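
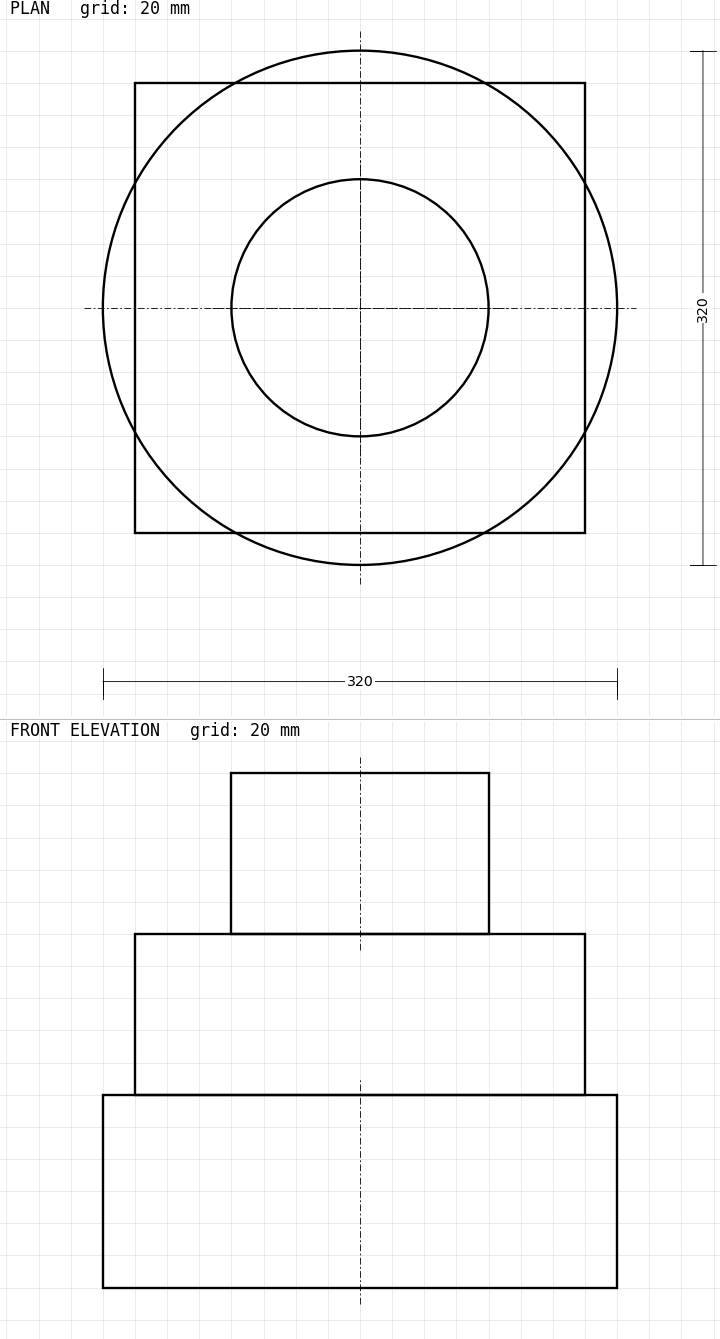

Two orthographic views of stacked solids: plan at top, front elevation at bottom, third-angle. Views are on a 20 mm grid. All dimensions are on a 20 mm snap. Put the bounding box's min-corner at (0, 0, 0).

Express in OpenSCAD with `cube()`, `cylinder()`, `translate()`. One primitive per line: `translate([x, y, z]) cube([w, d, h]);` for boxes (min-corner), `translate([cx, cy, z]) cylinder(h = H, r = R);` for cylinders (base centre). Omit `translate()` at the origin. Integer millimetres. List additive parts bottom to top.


translate([160, 160, 0]) cylinder(h = 120, r = 160);
translate([20, 20, 120]) cube([280, 280, 100]);
translate([160, 160, 220]) cylinder(h = 100, r = 80);


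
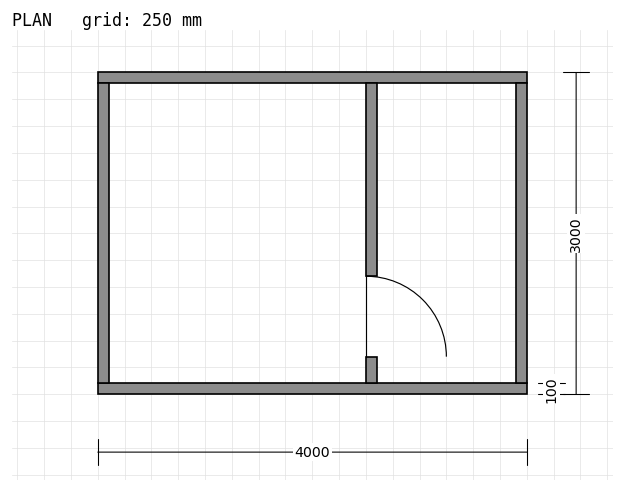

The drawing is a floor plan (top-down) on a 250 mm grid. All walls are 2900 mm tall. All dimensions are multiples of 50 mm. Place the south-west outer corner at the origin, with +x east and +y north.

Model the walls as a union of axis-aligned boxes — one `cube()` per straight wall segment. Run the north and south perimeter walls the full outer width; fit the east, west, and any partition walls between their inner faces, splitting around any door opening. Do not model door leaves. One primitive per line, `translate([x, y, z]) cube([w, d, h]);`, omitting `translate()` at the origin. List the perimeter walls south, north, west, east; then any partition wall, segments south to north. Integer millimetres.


cube([4000, 100, 2900]);
translate([0, 2900, 0]) cube([4000, 100, 2900]);
translate([0, 100, 0]) cube([100, 2800, 2900]);
translate([3900, 100, 0]) cube([100, 2800, 2900]);
translate([2500, 100, 0]) cube([100, 250, 2900]);
translate([2500, 1100, 0]) cube([100, 1800, 2900]);


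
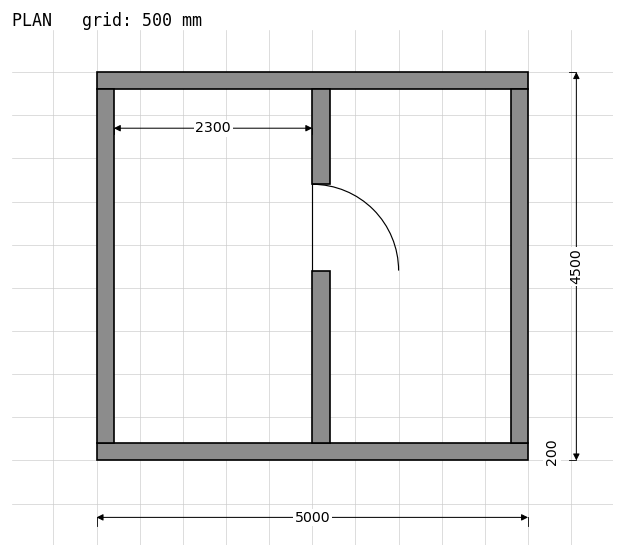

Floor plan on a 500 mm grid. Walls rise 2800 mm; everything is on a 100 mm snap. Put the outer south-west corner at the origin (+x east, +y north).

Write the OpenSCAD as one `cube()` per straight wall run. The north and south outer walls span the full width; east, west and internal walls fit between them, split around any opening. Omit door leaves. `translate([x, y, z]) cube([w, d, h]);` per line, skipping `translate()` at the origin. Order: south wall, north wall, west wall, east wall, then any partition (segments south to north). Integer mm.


cube([5000, 200, 2800]);
translate([0, 4300, 0]) cube([5000, 200, 2800]);
translate([0, 200, 0]) cube([200, 4100, 2800]);
translate([4800, 200, 0]) cube([200, 4100, 2800]);
translate([2500, 200, 0]) cube([200, 2000, 2800]);
translate([2500, 3200, 0]) cube([200, 1100, 2800]);


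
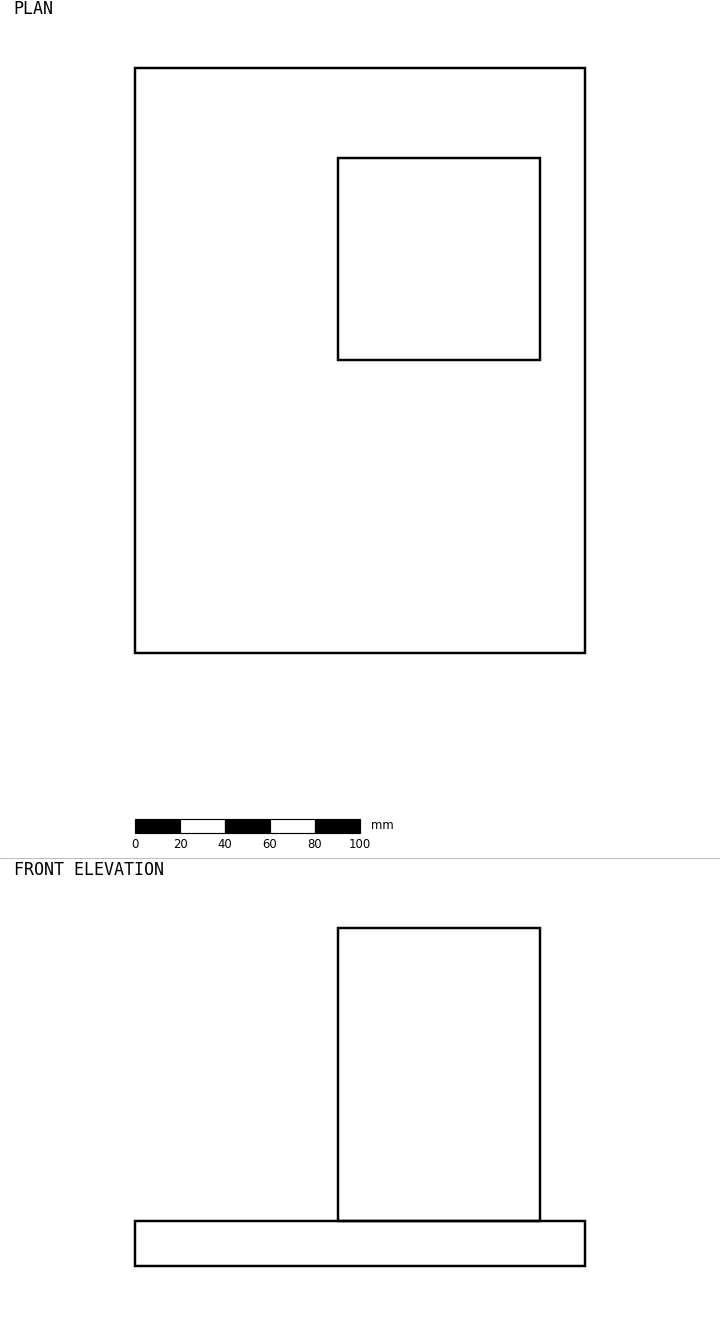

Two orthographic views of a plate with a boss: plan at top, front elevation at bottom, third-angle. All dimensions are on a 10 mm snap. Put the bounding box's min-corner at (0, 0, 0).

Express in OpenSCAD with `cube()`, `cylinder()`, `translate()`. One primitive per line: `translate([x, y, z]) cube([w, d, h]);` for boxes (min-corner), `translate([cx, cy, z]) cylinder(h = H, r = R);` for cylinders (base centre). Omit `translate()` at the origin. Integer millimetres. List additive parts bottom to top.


cube([200, 260, 20]);
translate([90, 130, 20]) cube([90, 90, 130]);


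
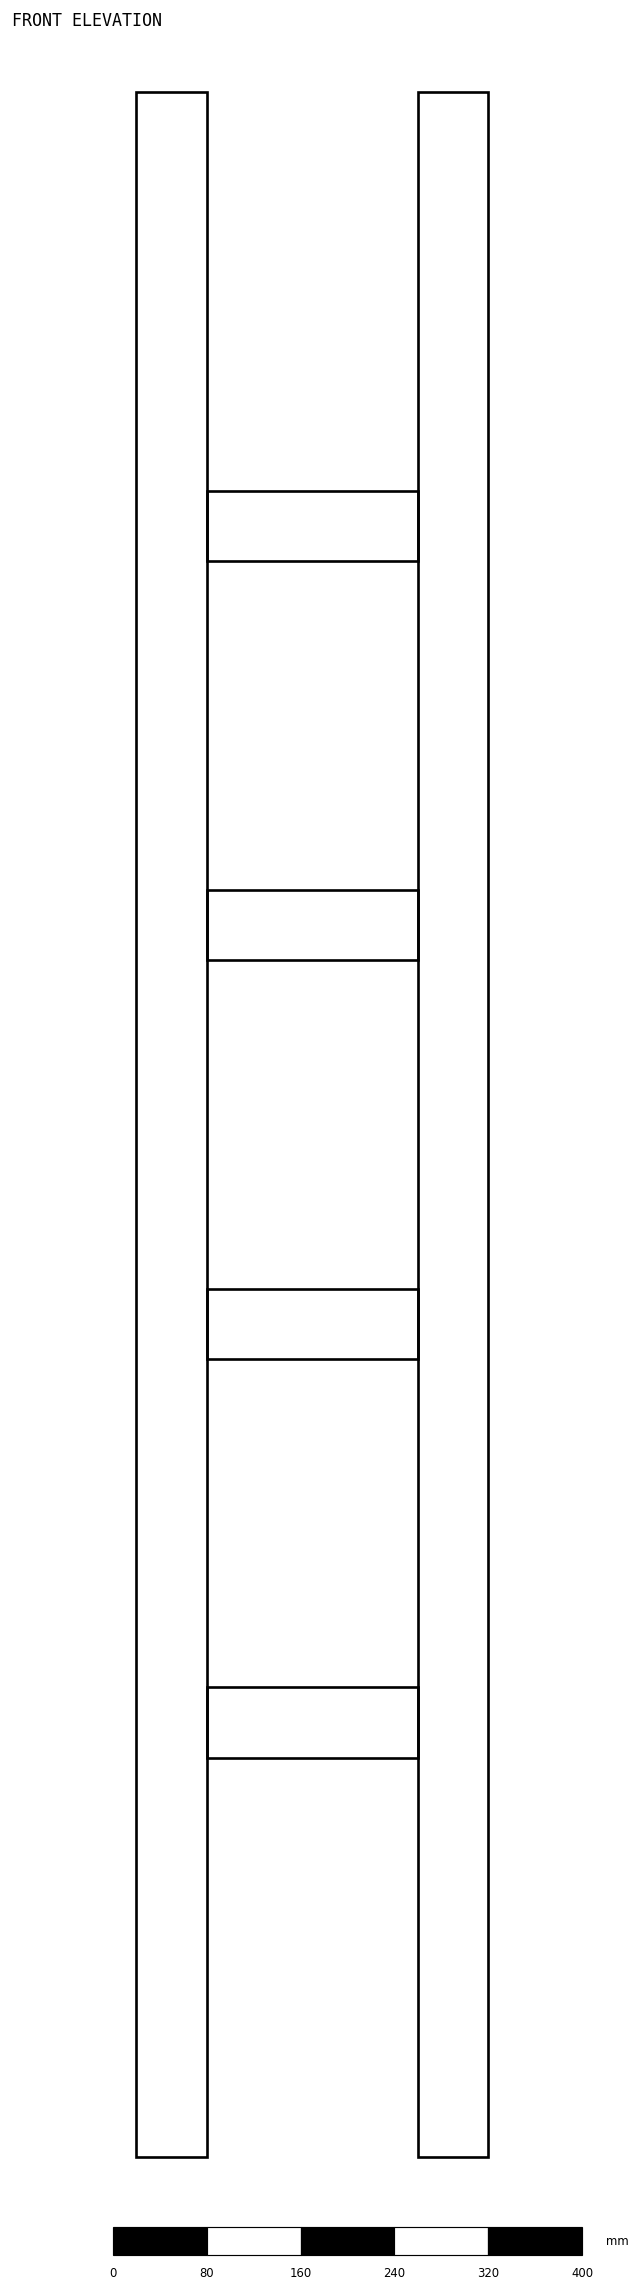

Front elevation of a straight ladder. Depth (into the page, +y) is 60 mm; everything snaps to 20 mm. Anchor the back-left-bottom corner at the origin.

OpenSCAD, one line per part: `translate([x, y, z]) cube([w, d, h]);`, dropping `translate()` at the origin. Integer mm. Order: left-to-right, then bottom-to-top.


cube([60, 60, 1760]);
translate([60, 0, 340]) cube([180, 60, 60]);
translate([60, 0, 680]) cube([180, 60, 60]);
translate([60, 0, 1020]) cube([180, 60, 60]);
translate([60, 0, 1360]) cube([180, 60, 60]);
translate([240, 0, 0]) cube([60, 60, 1760]);


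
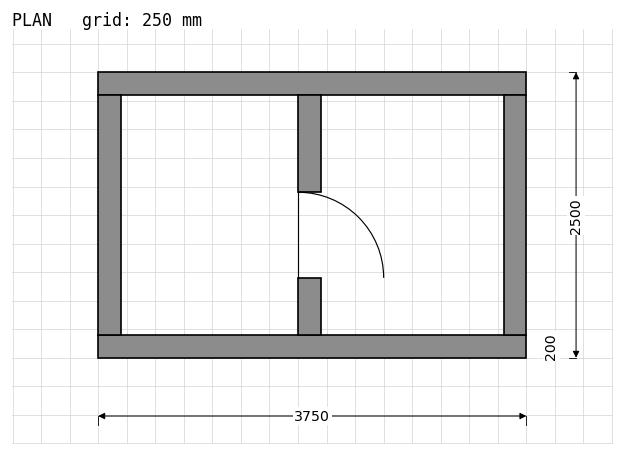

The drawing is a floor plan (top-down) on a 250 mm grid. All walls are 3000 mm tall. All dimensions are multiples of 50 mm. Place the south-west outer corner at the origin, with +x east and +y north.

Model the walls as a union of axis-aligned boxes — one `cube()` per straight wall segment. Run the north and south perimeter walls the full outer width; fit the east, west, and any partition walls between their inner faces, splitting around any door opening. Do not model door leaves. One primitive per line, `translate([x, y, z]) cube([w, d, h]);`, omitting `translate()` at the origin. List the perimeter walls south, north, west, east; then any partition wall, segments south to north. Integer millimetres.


cube([3750, 200, 3000]);
translate([0, 2300, 0]) cube([3750, 200, 3000]);
translate([0, 200, 0]) cube([200, 2100, 3000]);
translate([3550, 200, 0]) cube([200, 2100, 3000]);
translate([1750, 200, 0]) cube([200, 500, 3000]);
translate([1750, 1450, 0]) cube([200, 850, 3000]);


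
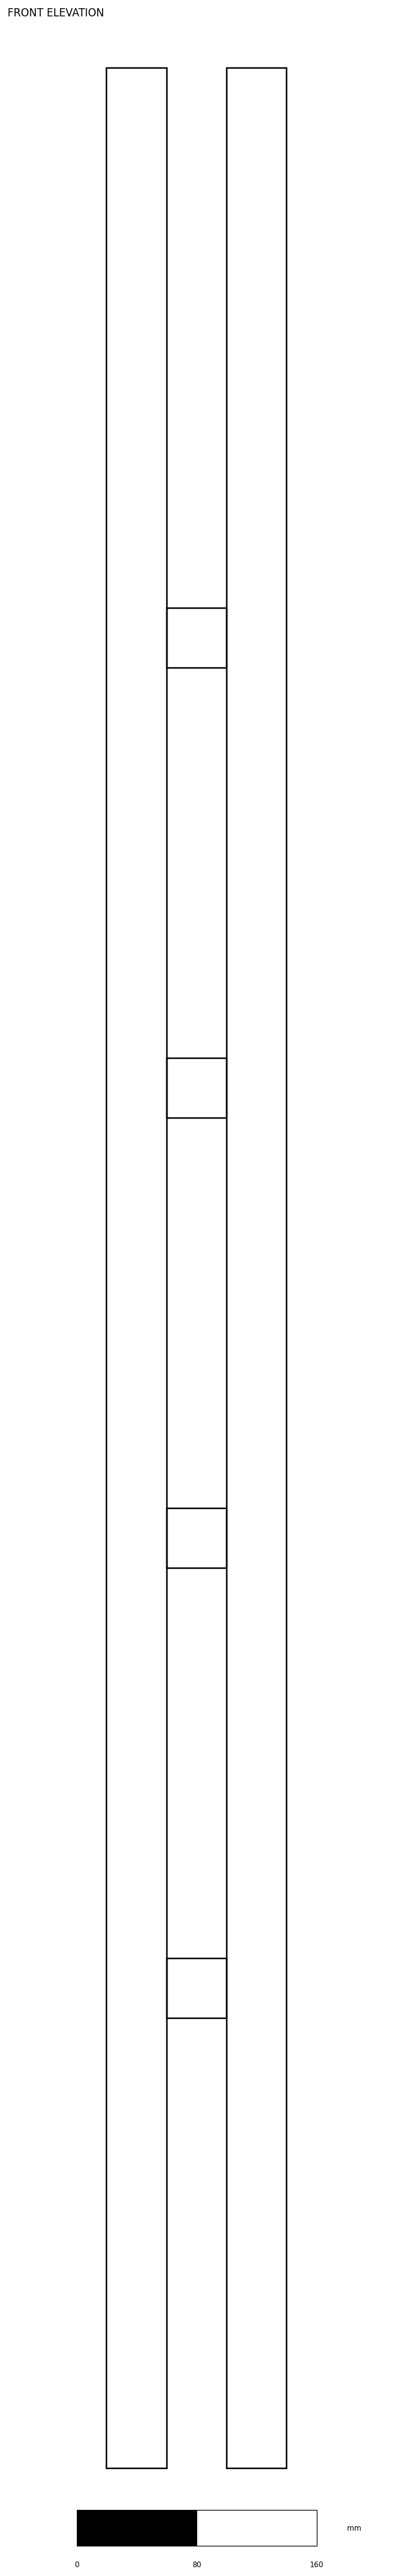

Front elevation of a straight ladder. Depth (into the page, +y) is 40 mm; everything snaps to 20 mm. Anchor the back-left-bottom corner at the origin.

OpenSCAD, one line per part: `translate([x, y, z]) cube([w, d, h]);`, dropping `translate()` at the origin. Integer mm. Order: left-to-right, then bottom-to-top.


cube([40, 40, 1600]);
translate([40, 0, 300]) cube([40, 40, 40]);
translate([40, 0, 600]) cube([40, 40, 40]);
translate([40, 0, 900]) cube([40, 40, 40]);
translate([40, 0, 1200]) cube([40, 40, 40]);
translate([80, 0, 0]) cube([40, 40, 1600]);


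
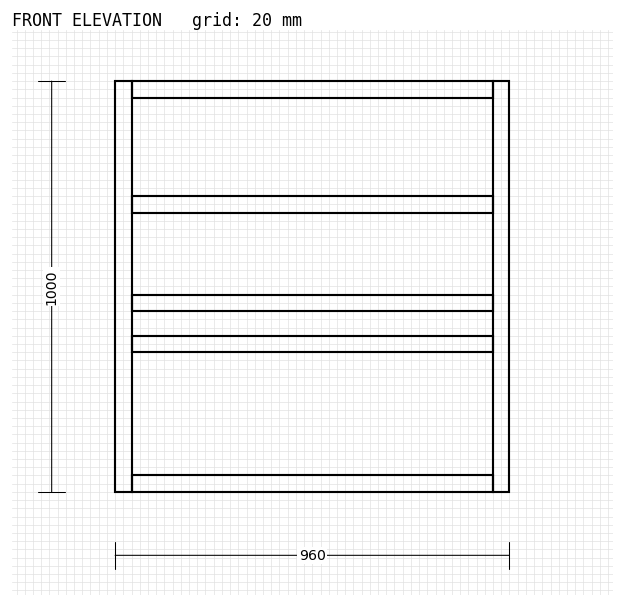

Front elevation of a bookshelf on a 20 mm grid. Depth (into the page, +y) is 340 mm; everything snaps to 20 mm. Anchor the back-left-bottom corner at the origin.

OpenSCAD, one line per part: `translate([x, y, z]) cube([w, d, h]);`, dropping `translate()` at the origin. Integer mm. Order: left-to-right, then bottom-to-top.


cube([40, 340, 1000]);
translate([40, 0, 0]) cube([880, 340, 40]);
translate([40, 0, 340]) cube([880, 340, 40]);
translate([40, 0, 440]) cube([880, 340, 40]);
translate([40, 0, 680]) cube([880, 340, 40]);
translate([40, 0, 960]) cube([880, 340, 40]);
translate([920, 0, 0]) cube([40, 340, 1000]);


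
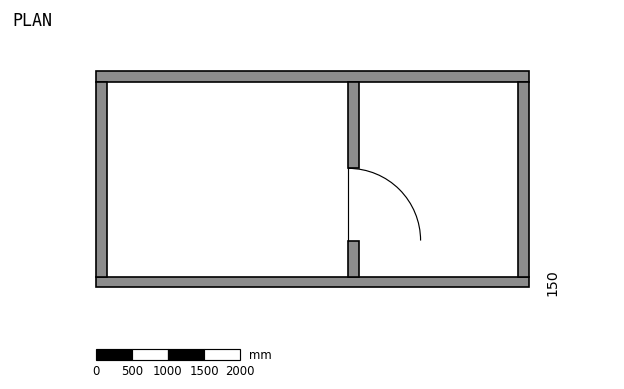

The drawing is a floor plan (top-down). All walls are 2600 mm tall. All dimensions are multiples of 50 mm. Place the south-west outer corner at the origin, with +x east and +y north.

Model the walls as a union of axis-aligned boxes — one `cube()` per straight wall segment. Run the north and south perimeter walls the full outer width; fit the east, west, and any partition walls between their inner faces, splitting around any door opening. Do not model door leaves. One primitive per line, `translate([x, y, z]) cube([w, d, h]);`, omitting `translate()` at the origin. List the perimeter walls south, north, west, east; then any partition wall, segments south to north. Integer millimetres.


cube([6000, 150, 2600]);
translate([0, 2850, 0]) cube([6000, 150, 2600]);
translate([0, 150, 0]) cube([150, 2700, 2600]);
translate([5850, 150, 0]) cube([150, 2700, 2600]);
translate([3500, 150, 0]) cube([150, 500, 2600]);
translate([3500, 1650, 0]) cube([150, 1200, 2600]);


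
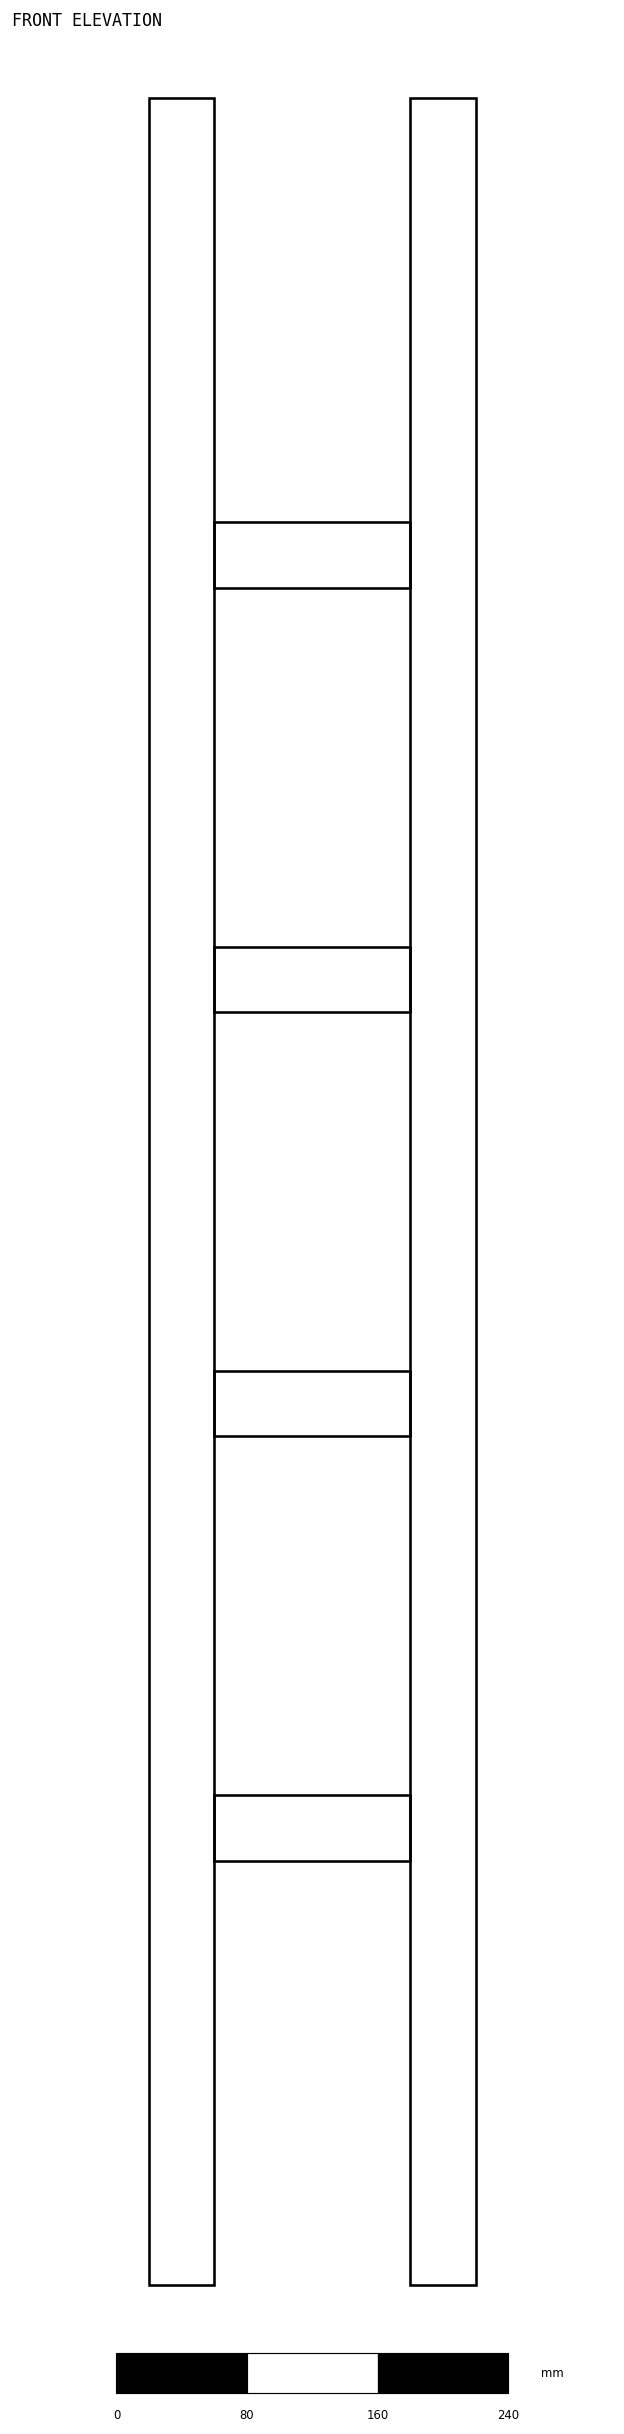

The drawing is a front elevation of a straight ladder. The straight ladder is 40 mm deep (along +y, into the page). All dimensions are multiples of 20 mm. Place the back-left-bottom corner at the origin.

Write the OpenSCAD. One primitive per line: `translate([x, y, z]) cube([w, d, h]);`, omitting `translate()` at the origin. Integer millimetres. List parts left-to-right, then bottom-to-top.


cube([40, 40, 1340]);
translate([40, 0, 260]) cube([120, 40, 40]);
translate([40, 0, 520]) cube([120, 40, 40]);
translate([40, 0, 780]) cube([120, 40, 40]);
translate([40, 0, 1040]) cube([120, 40, 40]);
translate([160, 0, 0]) cube([40, 40, 1340]);


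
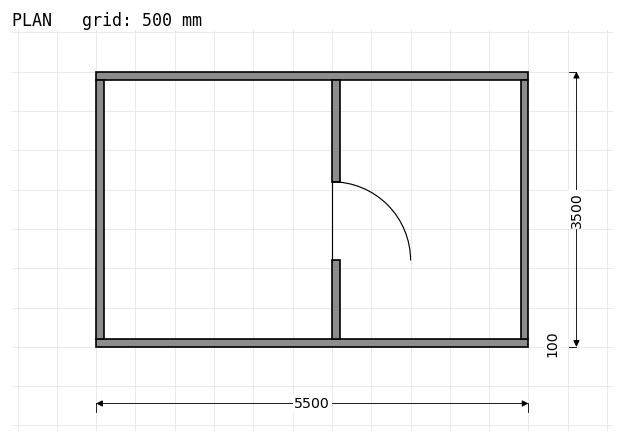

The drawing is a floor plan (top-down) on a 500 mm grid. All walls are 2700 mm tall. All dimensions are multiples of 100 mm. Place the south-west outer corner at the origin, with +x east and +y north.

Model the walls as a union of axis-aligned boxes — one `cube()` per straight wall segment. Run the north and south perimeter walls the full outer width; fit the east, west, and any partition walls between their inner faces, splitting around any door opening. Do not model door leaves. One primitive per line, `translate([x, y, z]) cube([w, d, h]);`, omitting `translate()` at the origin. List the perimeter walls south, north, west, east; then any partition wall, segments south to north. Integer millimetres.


cube([5500, 100, 2700]);
translate([0, 3400, 0]) cube([5500, 100, 2700]);
translate([0, 100, 0]) cube([100, 3300, 2700]);
translate([5400, 100, 0]) cube([100, 3300, 2700]);
translate([3000, 100, 0]) cube([100, 1000, 2700]);
translate([3000, 2100, 0]) cube([100, 1300, 2700]);


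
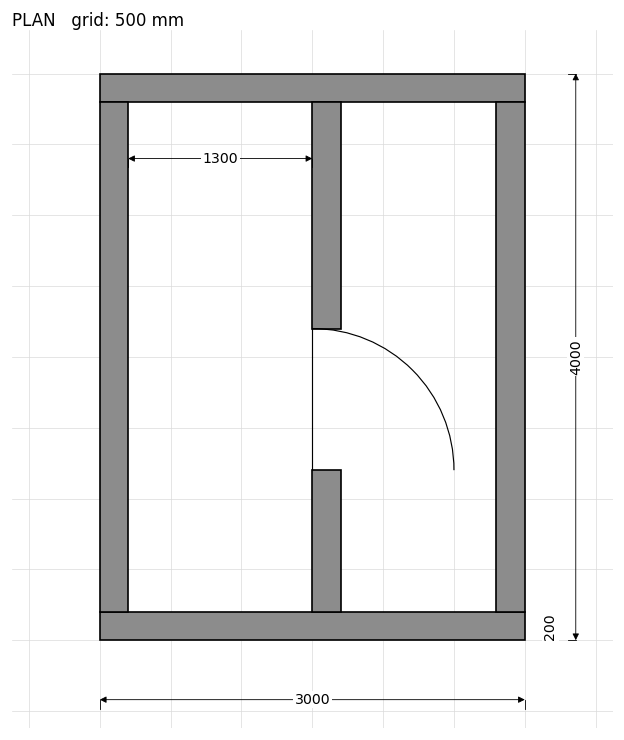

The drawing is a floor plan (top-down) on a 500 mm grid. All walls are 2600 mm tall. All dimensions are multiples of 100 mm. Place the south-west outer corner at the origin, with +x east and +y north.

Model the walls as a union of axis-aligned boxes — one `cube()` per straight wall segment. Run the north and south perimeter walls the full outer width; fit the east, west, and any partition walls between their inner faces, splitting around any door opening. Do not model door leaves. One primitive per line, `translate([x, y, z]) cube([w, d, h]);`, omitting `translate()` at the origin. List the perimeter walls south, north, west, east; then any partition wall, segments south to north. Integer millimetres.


cube([3000, 200, 2600]);
translate([0, 3800, 0]) cube([3000, 200, 2600]);
translate([0, 200, 0]) cube([200, 3600, 2600]);
translate([2800, 200, 0]) cube([200, 3600, 2600]);
translate([1500, 200, 0]) cube([200, 1000, 2600]);
translate([1500, 2200, 0]) cube([200, 1600, 2600]);


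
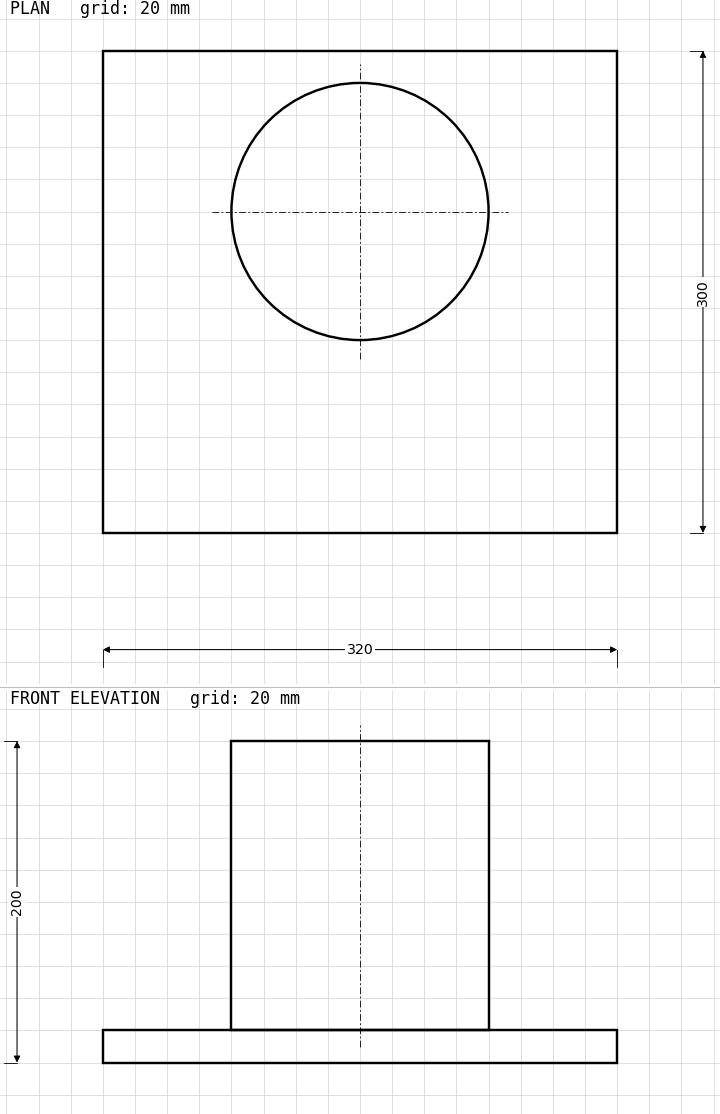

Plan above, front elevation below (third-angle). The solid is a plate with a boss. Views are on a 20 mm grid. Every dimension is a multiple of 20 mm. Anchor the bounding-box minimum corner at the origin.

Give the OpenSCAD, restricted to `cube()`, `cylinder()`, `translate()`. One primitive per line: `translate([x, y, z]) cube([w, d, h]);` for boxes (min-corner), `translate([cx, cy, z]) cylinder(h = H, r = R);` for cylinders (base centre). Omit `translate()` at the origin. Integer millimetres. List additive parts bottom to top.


cube([320, 300, 20]);
translate([160, 200, 20]) cylinder(h = 180, r = 80);


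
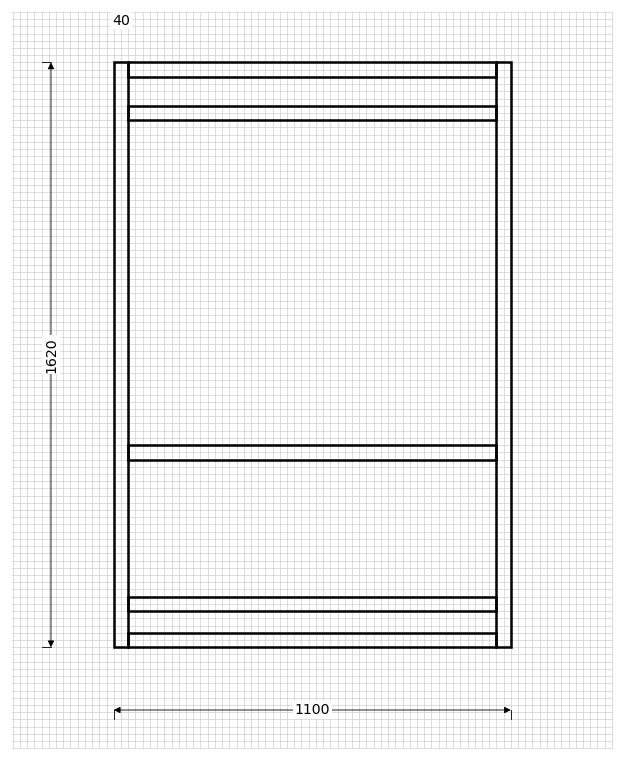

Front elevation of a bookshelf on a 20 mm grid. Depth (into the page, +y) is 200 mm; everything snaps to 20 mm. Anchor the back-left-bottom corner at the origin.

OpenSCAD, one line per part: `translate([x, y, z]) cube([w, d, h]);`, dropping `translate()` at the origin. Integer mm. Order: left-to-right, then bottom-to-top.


cube([40, 200, 1620]);
translate([40, 0, 0]) cube([1020, 200, 40]);
translate([40, 0, 100]) cube([1020, 200, 40]);
translate([40, 0, 520]) cube([1020, 200, 40]);
translate([40, 0, 1460]) cube([1020, 200, 40]);
translate([40, 0, 1580]) cube([1020, 200, 40]);
translate([1060, 0, 0]) cube([40, 200, 1620]);


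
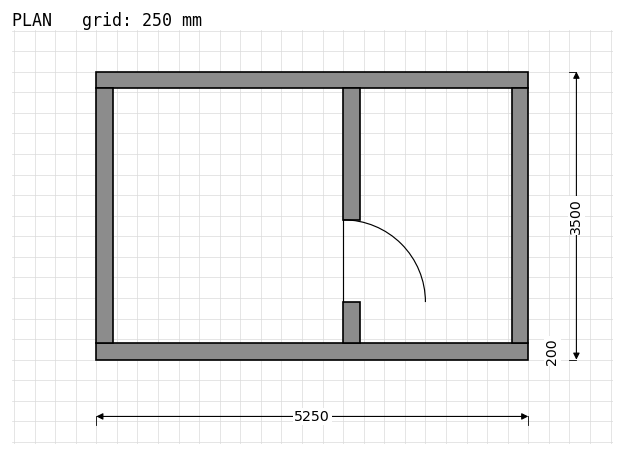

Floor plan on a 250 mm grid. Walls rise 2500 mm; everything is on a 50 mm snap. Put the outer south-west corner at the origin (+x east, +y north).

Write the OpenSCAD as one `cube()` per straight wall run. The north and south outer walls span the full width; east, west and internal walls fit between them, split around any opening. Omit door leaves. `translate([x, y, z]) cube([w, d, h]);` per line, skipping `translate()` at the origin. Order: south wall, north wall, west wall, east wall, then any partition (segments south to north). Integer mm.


cube([5250, 200, 2500]);
translate([0, 3300, 0]) cube([5250, 200, 2500]);
translate([0, 200, 0]) cube([200, 3100, 2500]);
translate([5050, 200, 0]) cube([200, 3100, 2500]);
translate([3000, 200, 0]) cube([200, 500, 2500]);
translate([3000, 1700, 0]) cube([200, 1600, 2500]);


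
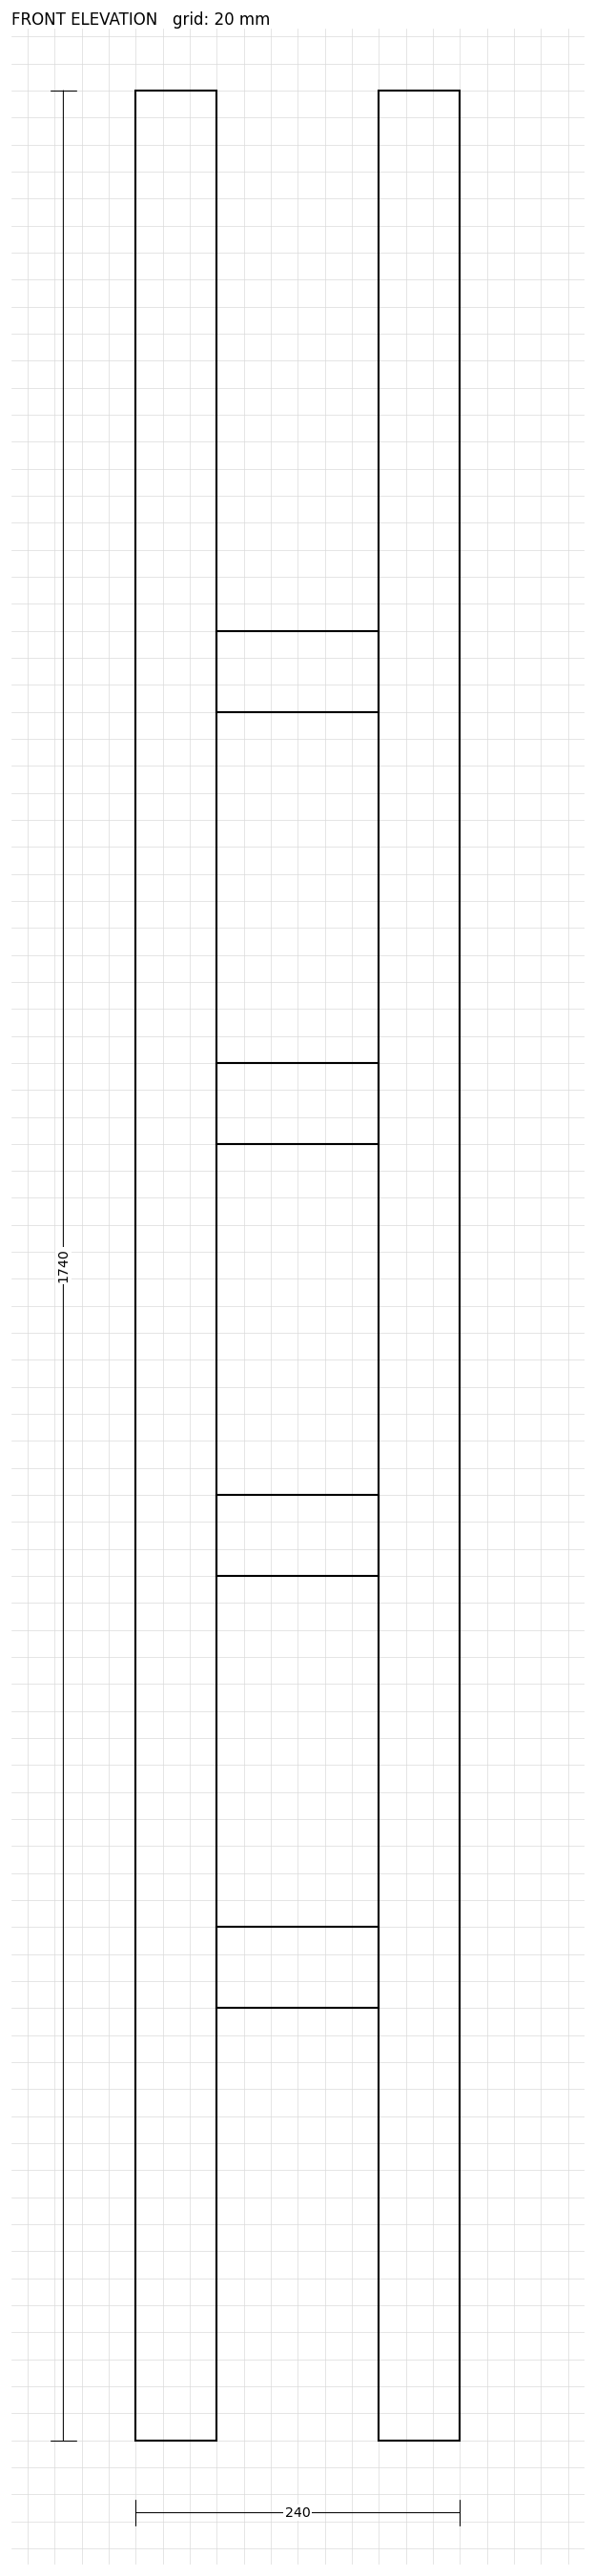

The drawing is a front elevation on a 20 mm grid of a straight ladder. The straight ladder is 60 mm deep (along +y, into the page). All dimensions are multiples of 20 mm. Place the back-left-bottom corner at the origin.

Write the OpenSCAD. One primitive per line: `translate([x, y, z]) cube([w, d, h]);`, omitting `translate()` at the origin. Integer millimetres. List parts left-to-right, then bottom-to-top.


cube([60, 60, 1740]);
translate([60, 0, 320]) cube([120, 60, 60]);
translate([60, 0, 640]) cube([120, 60, 60]);
translate([60, 0, 960]) cube([120, 60, 60]);
translate([60, 0, 1280]) cube([120, 60, 60]);
translate([180, 0, 0]) cube([60, 60, 1740]);


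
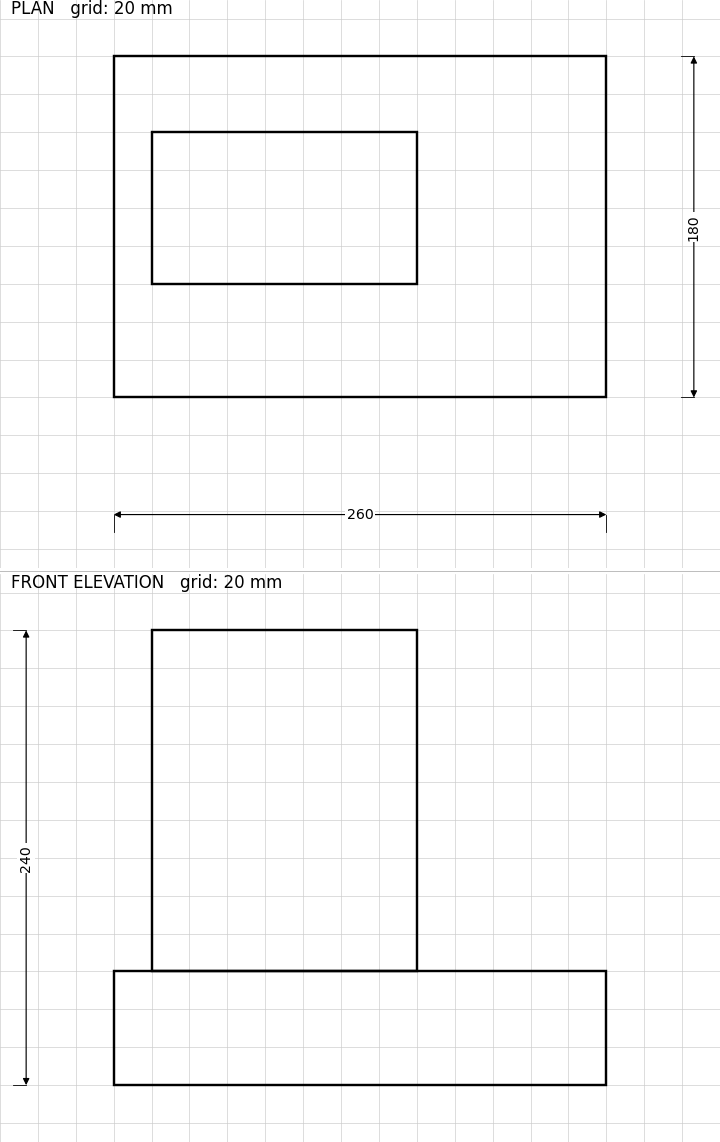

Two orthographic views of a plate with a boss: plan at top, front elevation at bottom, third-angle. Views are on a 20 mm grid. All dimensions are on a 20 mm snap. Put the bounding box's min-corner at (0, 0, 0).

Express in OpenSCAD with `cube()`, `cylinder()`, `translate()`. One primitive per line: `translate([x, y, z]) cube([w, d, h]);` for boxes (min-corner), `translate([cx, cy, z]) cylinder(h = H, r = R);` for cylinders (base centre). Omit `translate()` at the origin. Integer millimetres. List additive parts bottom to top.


cube([260, 180, 60]);
translate([20, 60, 60]) cube([140, 80, 180]);


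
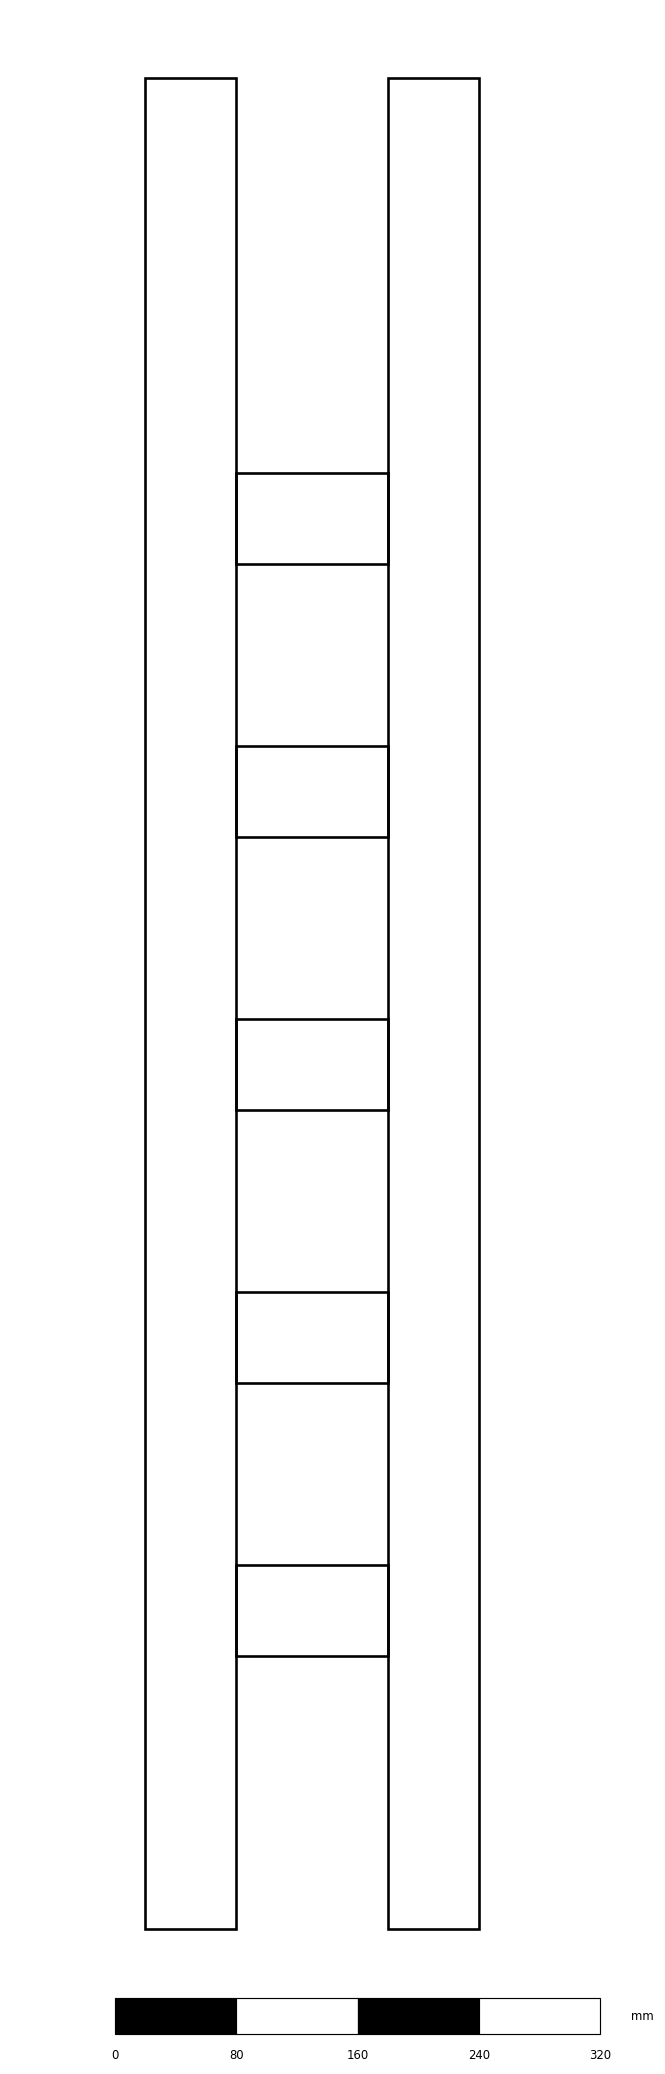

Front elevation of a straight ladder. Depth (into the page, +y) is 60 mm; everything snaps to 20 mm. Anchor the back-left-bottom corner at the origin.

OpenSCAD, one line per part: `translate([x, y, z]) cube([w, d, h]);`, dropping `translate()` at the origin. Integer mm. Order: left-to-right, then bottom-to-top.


cube([60, 60, 1220]);
translate([60, 0, 180]) cube([100, 60, 60]);
translate([60, 0, 360]) cube([100, 60, 60]);
translate([60, 0, 540]) cube([100, 60, 60]);
translate([60, 0, 720]) cube([100, 60, 60]);
translate([60, 0, 900]) cube([100, 60, 60]);
translate([160, 0, 0]) cube([60, 60, 1220]);


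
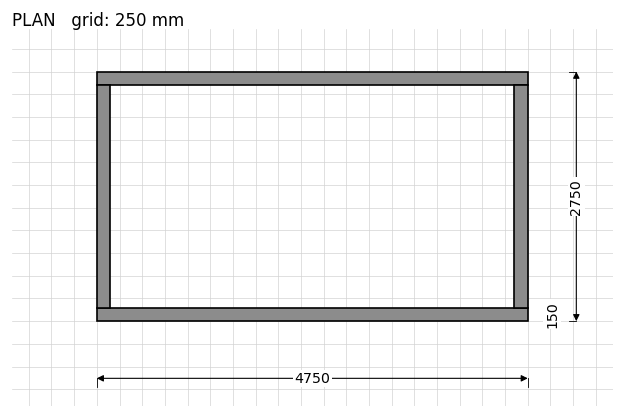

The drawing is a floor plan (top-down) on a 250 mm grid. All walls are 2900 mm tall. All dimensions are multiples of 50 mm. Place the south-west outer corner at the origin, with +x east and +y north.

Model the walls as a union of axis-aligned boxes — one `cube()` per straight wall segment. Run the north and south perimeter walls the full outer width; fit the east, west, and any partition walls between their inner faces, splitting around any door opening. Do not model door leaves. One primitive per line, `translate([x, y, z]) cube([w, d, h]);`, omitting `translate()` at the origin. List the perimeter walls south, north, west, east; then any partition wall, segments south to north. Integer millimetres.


cube([4750, 150, 2900]);
translate([0, 2600, 0]) cube([4750, 150, 2900]);
translate([0, 150, 0]) cube([150, 2450, 2900]);
translate([4600, 150, 0]) cube([150, 2450, 2900]);


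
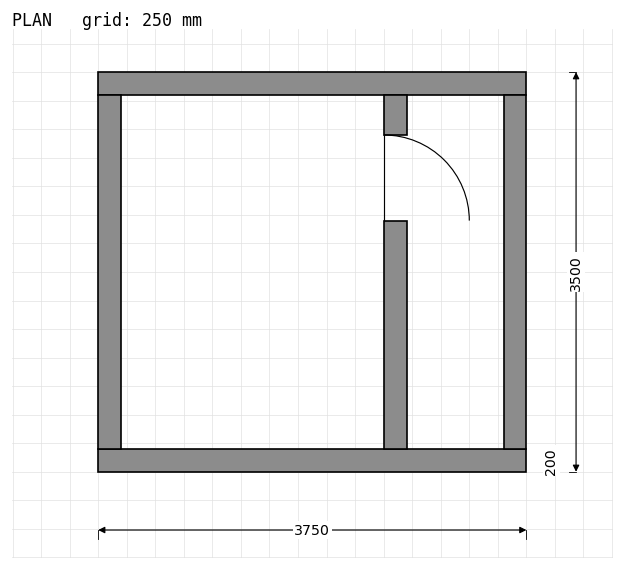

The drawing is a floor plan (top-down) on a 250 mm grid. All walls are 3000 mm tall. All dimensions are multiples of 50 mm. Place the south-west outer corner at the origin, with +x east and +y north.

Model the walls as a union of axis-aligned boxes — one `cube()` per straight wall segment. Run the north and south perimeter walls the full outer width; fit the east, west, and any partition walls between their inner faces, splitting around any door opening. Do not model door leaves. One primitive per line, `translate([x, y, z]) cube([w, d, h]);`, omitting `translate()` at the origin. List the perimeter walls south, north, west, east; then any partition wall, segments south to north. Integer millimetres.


cube([3750, 200, 3000]);
translate([0, 3300, 0]) cube([3750, 200, 3000]);
translate([0, 200, 0]) cube([200, 3100, 3000]);
translate([3550, 200, 0]) cube([200, 3100, 3000]);
translate([2500, 200, 0]) cube([200, 2000, 3000]);
translate([2500, 2950, 0]) cube([200, 350, 3000]);


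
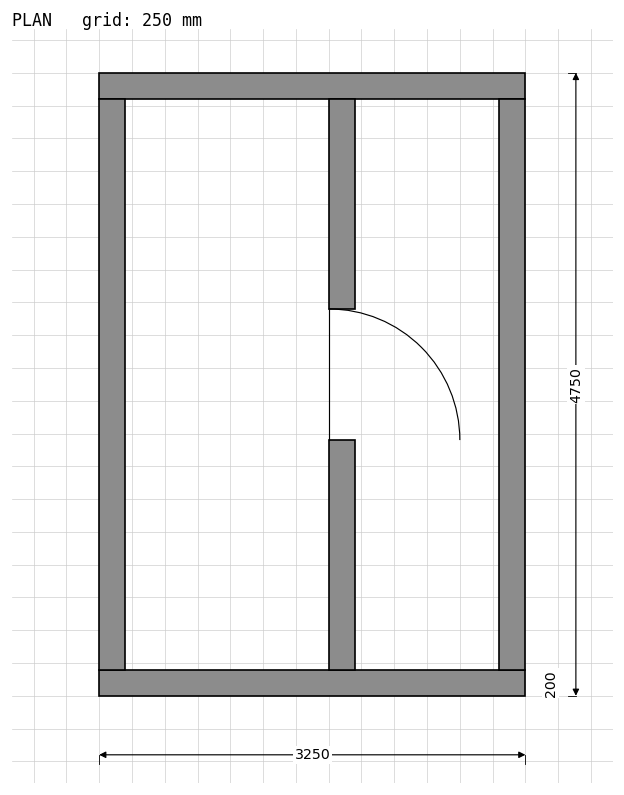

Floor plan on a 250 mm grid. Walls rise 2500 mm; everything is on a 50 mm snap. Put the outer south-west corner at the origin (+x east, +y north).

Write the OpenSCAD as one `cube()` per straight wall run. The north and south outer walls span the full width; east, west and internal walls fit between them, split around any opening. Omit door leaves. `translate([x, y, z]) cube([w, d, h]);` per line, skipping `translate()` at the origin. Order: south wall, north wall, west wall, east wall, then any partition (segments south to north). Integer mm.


cube([3250, 200, 2500]);
translate([0, 4550, 0]) cube([3250, 200, 2500]);
translate([0, 200, 0]) cube([200, 4350, 2500]);
translate([3050, 200, 0]) cube([200, 4350, 2500]);
translate([1750, 200, 0]) cube([200, 1750, 2500]);
translate([1750, 2950, 0]) cube([200, 1600, 2500]);


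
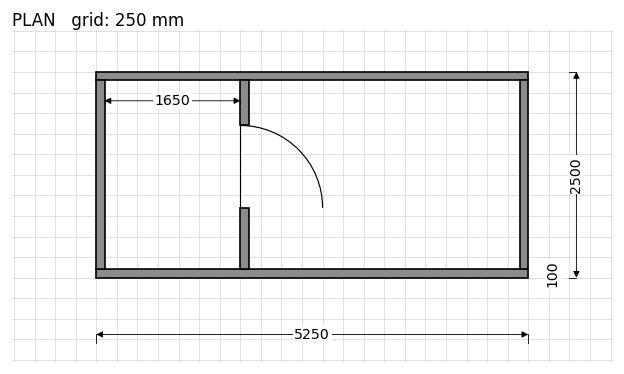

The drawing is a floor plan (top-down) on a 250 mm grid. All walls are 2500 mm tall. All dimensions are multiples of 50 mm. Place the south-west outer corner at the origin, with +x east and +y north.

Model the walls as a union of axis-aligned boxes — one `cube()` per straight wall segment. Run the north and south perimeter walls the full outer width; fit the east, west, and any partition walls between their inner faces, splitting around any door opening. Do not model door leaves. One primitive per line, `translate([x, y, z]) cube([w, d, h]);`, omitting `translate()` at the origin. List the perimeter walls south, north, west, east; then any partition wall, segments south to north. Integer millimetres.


cube([5250, 100, 2500]);
translate([0, 2400, 0]) cube([5250, 100, 2500]);
translate([0, 100, 0]) cube([100, 2300, 2500]);
translate([5150, 100, 0]) cube([100, 2300, 2500]);
translate([1750, 100, 0]) cube([100, 750, 2500]);
translate([1750, 1850, 0]) cube([100, 550, 2500]);


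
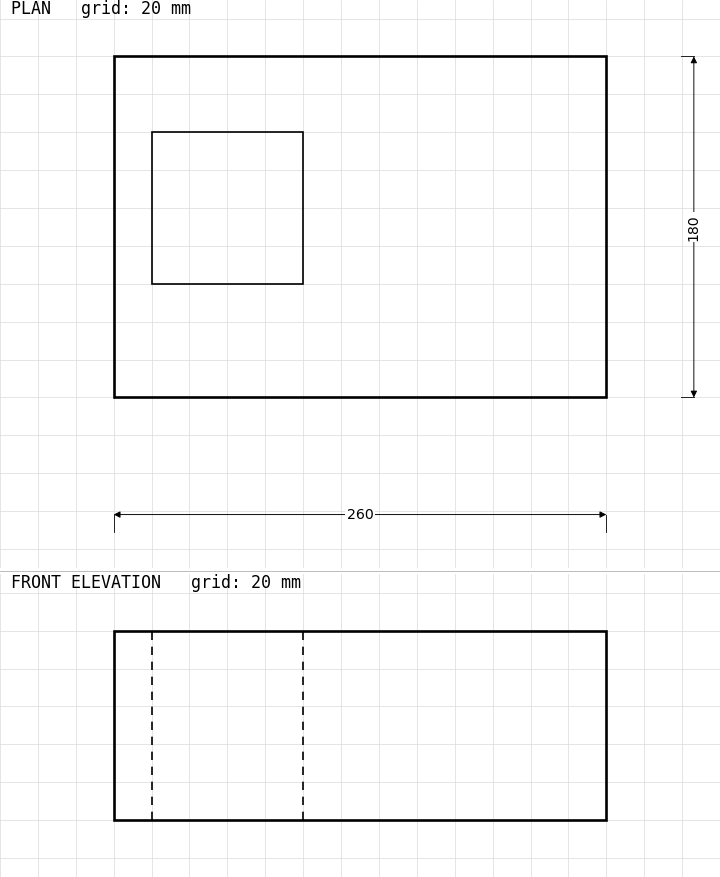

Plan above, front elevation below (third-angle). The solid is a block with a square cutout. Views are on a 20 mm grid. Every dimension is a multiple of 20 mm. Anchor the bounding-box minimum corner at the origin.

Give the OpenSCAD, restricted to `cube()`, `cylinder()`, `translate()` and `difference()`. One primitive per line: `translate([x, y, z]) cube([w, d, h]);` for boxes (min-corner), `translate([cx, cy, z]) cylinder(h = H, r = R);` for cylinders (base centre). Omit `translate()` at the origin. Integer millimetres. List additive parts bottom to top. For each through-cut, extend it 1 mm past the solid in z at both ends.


difference() {
  cube([260, 180, 100]);
  translate([20, 60, -1]) cube([80, 80, 102]);
}


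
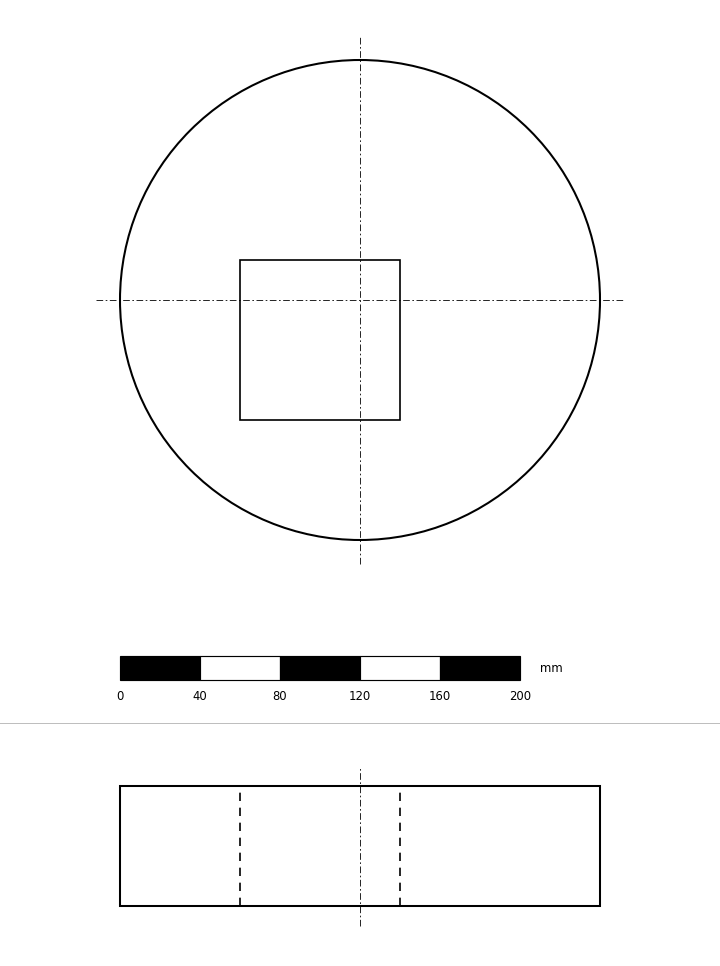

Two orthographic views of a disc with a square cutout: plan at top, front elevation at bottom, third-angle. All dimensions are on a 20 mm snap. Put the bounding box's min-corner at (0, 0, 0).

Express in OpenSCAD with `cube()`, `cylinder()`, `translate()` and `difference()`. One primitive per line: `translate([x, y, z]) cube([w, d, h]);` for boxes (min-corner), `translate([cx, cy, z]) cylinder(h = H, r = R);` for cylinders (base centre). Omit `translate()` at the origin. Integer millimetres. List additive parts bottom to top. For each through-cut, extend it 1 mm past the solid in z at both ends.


difference() {
  translate([120, 120, 0]) cylinder(h = 60, r = 120);
  translate([60, 60, -1]) cube([80, 80, 62]);
}


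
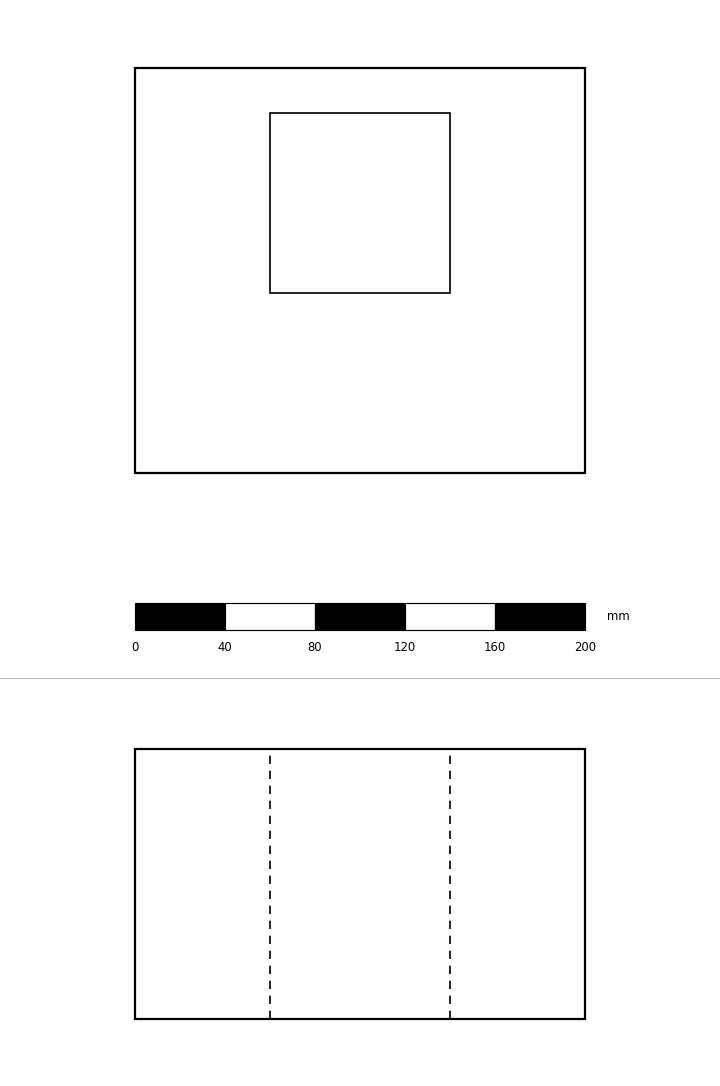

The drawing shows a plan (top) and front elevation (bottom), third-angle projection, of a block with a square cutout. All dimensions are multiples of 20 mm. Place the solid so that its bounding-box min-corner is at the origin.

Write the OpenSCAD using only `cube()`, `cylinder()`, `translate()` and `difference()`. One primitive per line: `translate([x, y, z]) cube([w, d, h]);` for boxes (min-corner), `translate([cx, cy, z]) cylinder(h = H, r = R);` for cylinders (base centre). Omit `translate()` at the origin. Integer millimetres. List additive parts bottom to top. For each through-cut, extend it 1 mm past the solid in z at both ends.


difference() {
  cube([200, 180, 120]);
  translate([60, 80, -1]) cube([80, 80, 122]);
}


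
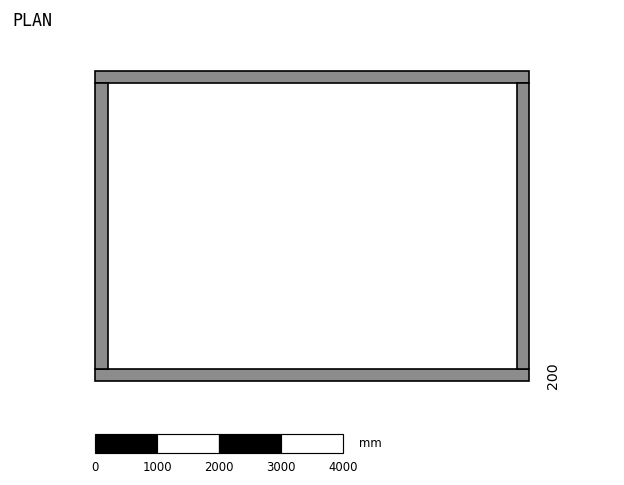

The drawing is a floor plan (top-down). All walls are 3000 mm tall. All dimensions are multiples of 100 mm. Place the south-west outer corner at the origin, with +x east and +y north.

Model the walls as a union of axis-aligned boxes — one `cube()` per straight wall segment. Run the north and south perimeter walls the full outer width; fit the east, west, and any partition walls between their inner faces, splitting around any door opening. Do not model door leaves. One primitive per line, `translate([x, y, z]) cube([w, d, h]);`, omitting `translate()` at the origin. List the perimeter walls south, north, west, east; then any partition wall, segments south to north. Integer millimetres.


cube([7000, 200, 3000]);
translate([0, 4800, 0]) cube([7000, 200, 3000]);
translate([0, 200, 0]) cube([200, 4600, 3000]);
translate([6800, 200, 0]) cube([200, 4600, 3000]);


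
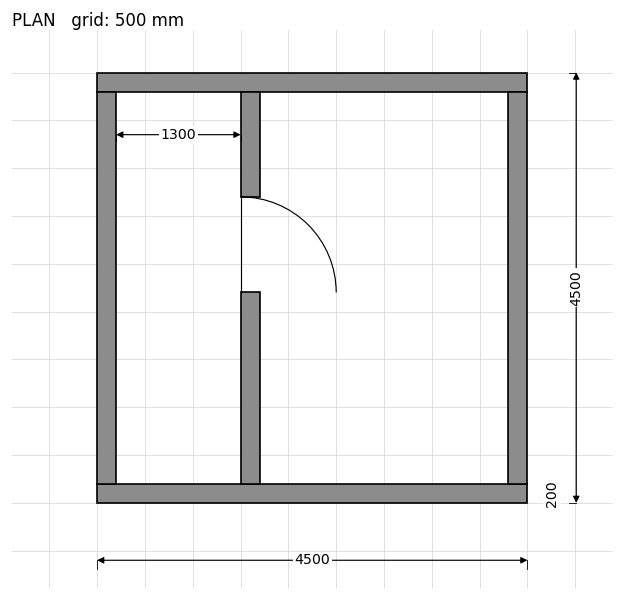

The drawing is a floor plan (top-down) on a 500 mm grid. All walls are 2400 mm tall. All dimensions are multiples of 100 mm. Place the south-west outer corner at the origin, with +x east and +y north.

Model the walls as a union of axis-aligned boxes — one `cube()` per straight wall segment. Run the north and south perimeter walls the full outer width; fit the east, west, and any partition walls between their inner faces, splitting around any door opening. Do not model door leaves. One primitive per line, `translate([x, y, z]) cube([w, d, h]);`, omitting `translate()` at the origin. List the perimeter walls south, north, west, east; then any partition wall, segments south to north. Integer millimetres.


cube([4500, 200, 2400]);
translate([0, 4300, 0]) cube([4500, 200, 2400]);
translate([0, 200, 0]) cube([200, 4100, 2400]);
translate([4300, 200, 0]) cube([200, 4100, 2400]);
translate([1500, 200, 0]) cube([200, 2000, 2400]);
translate([1500, 3200, 0]) cube([200, 1100, 2400]);


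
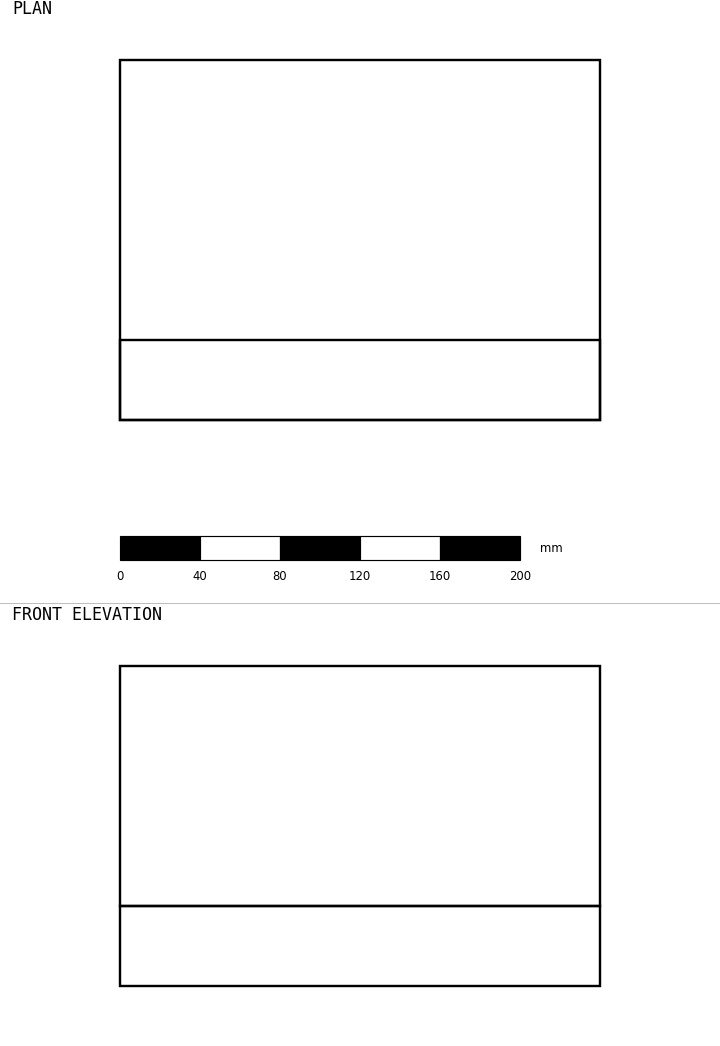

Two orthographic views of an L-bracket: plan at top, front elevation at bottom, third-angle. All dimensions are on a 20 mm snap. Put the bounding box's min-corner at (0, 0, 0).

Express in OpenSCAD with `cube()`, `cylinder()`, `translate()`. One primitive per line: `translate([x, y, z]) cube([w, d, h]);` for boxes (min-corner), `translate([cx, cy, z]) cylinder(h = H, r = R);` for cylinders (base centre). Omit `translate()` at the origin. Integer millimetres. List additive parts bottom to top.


cube([240, 180, 40]);
translate([0, 0, 40]) cube([240, 40, 120]);


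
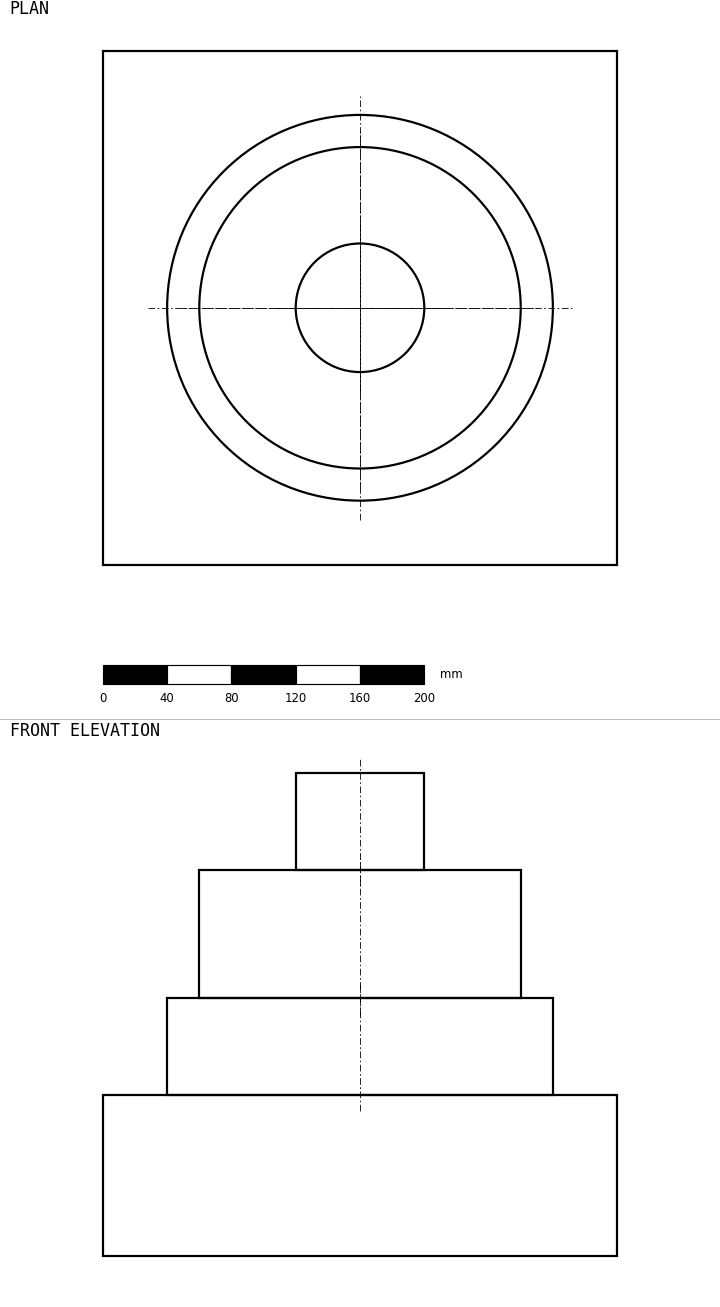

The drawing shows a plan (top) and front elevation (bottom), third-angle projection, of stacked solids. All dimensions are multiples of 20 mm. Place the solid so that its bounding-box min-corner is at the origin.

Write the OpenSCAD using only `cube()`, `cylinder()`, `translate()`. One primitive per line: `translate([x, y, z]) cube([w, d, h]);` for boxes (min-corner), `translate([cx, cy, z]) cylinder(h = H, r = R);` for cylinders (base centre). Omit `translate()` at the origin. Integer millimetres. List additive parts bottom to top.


cube([320, 320, 100]);
translate([160, 160, 100]) cylinder(h = 60, r = 120);
translate([160, 160, 160]) cylinder(h = 80, r = 100);
translate([160, 160, 240]) cylinder(h = 60, r = 40);


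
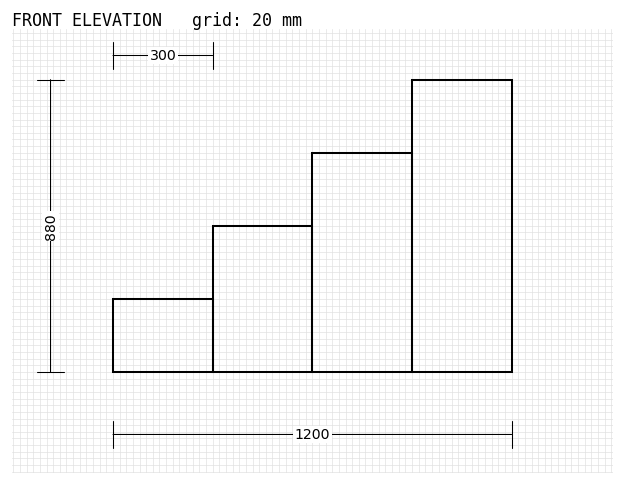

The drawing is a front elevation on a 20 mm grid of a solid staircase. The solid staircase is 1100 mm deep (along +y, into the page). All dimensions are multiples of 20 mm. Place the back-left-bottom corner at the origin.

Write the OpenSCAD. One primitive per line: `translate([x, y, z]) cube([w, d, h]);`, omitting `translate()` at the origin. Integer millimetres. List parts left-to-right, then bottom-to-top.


cube([300, 1100, 220]);
translate([300, 0, 0]) cube([300, 1100, 440]);
translate([600, 0, 0]) cube([300, 1100, 660]);
translate([900, 0, 0]) cube([300, 1100, 880]);


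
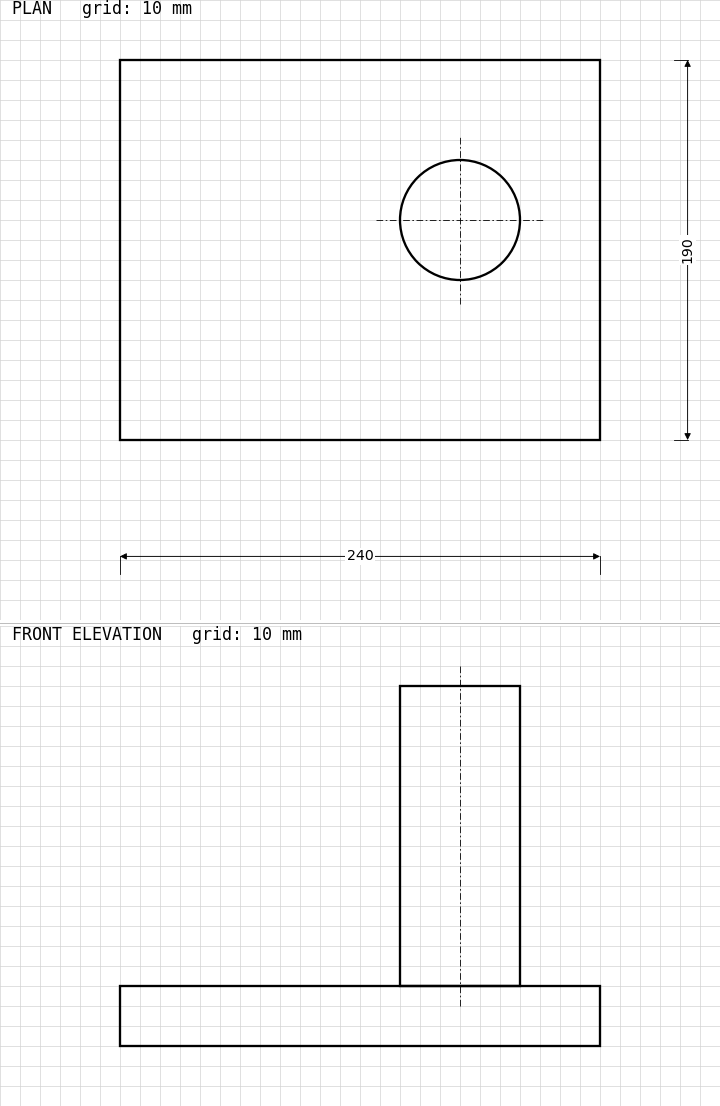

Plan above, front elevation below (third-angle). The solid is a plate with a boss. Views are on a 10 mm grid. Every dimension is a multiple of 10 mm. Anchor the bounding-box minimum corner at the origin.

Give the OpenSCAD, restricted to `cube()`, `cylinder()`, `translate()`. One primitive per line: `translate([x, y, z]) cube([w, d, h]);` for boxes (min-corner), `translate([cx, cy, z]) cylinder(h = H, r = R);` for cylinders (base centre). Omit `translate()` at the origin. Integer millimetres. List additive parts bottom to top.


cube([240, 190, 30]);
translate([170, 110, 30]) cylinder(h = 150, r = 30);


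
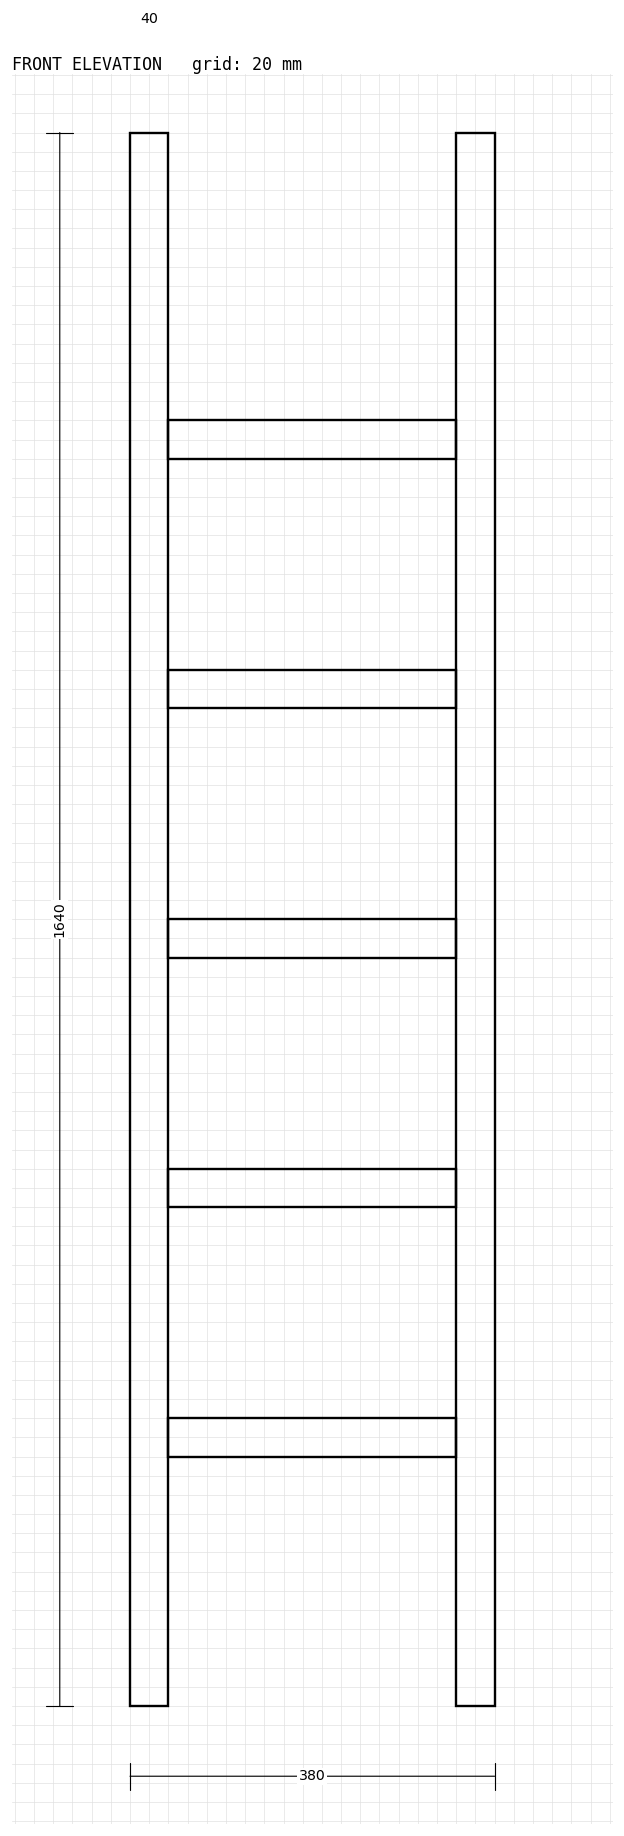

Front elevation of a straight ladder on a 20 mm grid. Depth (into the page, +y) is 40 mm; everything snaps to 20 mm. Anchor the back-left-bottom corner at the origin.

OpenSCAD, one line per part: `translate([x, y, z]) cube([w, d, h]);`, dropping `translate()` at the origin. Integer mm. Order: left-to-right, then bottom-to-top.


cube([40, 40, 1640]);
translate([40, 0, 260]) cube([300, 40, 40]);
translate([40, 0, 520]) cube([300, 40, 40]);
translate([40, 0, 780]) cube([300, 40, 40]);
translate([40, 0, 1040]) cube([300, 40, 40]);
translate([40, 0, 1300]) cube([300, 40, 40]);
translate([340, 0, 0]) cube([40, 40, 1640]);


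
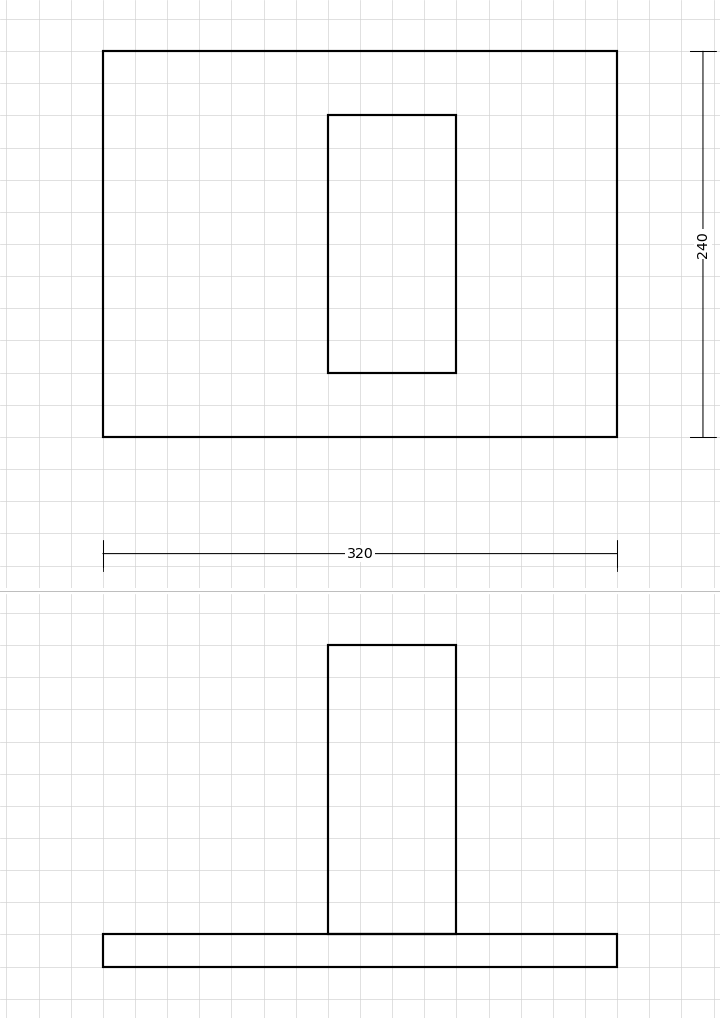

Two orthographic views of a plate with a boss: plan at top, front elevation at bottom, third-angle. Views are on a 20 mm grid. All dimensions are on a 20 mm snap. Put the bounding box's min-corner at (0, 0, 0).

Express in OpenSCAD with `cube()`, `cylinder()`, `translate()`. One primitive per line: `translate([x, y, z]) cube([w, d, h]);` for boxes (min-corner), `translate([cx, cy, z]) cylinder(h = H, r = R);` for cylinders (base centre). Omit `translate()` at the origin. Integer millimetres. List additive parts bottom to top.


cube([320, 240, 20]);
translate([140, 40, 20]) cube([80, 160, 180]);
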